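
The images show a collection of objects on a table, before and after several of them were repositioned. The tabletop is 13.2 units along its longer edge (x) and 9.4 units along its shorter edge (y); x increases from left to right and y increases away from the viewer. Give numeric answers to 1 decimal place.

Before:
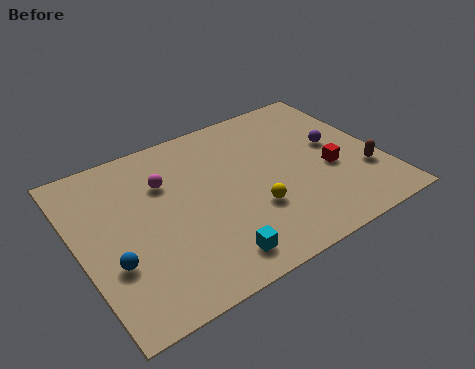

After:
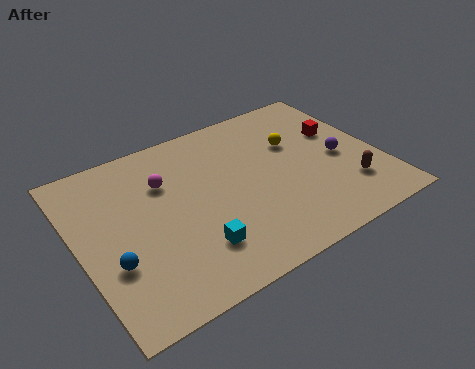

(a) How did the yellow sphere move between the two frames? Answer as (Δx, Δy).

(2.5, 3.0)

From the two frames, the yellow sphere sits at roughly (7.3, 3.1) before and (9.8, 6.1) after.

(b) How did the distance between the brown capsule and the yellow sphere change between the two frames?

-0.9

Before: roughly 5.0 units apart; after: 4.1. That's 0.9 units closer together.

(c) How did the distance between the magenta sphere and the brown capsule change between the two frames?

-0.5

The distance was about 9.0 in the first image and 8.5 in the second, so they moved 0.5 units closer together.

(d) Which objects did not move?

the magenta sphere and the blue sphere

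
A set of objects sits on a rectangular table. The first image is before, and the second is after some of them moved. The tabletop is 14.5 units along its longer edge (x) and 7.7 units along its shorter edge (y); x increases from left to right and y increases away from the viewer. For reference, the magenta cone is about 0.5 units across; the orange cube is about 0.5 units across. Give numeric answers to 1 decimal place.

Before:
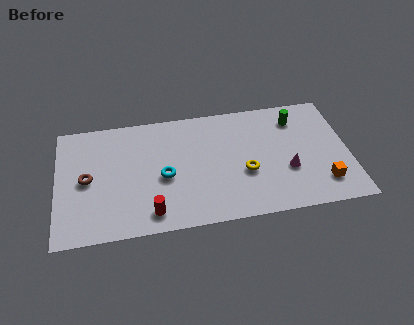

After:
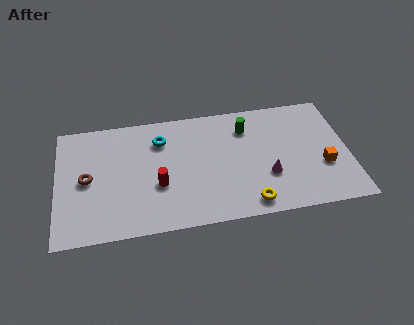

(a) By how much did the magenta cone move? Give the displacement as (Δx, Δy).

(-1.0, -0.2)

From the two frames, the magenta cone sits at roughly (11.4, 2.8) before and (10.4, 2.6) after.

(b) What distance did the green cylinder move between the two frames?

2.5

From (12.0, 6.1) to (9.5, 5.9), the green cylinder covered √(2.5² + 0.2²) ≈ 2.5 units.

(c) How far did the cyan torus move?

2.4

From (5.3, 3.4) to (5.2, 5.8), the cyan torus covered √(0.1² + 2.4²) ≈ 2.4 units.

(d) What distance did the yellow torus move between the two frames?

2.0

The yellow torus was near (9.3, 3.0) before and (9.4, 1.0) after, so it travelled √(0.1² + 2.0²) ≈ 2.0 units.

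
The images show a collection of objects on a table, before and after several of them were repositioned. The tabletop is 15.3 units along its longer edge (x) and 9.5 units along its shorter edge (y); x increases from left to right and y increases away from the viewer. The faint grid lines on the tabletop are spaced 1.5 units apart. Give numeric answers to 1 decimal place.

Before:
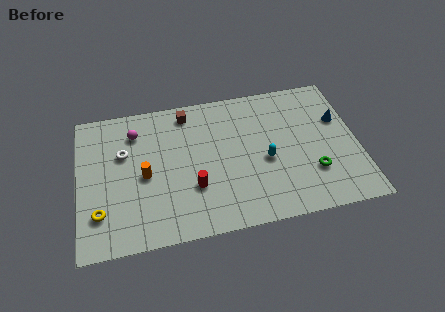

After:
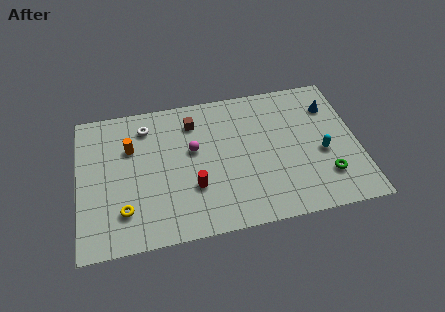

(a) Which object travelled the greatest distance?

the magenta sphere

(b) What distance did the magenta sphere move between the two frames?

3.6

The magenta sphere was near (3.2, 7.4) before and (6.3, 5.6) after, so it travelled √(3.1² + 1.8²) ≈ 3.6 units.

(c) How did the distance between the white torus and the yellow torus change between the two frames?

+1.6

The distance was about 4.0 in the first image and 5.6 in the second, so they moved 1.6 units further apart.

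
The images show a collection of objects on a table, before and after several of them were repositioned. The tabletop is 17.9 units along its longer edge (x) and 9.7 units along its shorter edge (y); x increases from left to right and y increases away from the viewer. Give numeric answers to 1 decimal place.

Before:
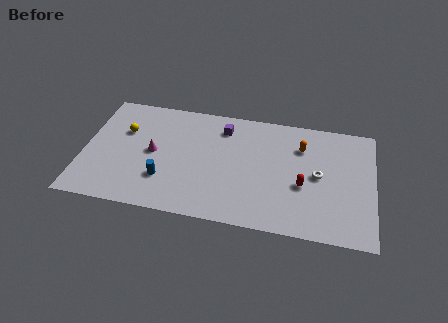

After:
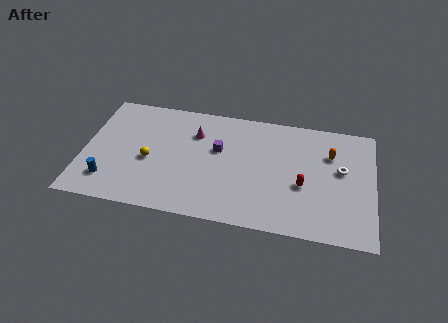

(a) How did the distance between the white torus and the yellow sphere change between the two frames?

-0.3

The distance was about 12.2 in the first image and 11.9 in the second, so they moved 0.3 units closer together.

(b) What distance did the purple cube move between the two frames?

1.9

The purple cube was near (8.5, 7.8) before and (8.3, 5.9) after, so it travelled √(0.2² + 1.9²) ≈ 1.9 units.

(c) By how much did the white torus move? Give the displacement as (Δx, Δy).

(1.4, 0.7)

The white torus started near (14.5, 4.9) and ended near (15.9, 5.6).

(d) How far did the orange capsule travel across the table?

1.8

From (13.4, 7.1) to (15.2, 6.8), the orange capsule covered √(1.8² + 0.3²) ≈ 1.8 units.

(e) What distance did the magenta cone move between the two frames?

3.3

The magenta cone was near (4.3, 4.9) before and (6.8, 7.0) after, so it travelled √(2.5² + 2.1²) ≈ 3.3 units.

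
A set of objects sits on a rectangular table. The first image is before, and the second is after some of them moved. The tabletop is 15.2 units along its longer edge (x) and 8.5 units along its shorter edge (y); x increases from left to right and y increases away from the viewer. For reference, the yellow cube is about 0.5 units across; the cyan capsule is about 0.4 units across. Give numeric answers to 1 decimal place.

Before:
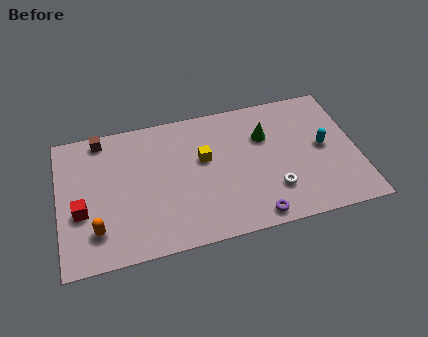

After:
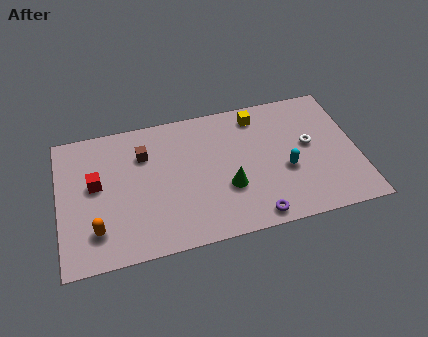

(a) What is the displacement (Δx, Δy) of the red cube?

(0.8, 1.5)

The red cube started near (1.1, 3.3) and ended near (1.9, 4.8).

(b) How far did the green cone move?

3.5

The green cone was near (10.6, 5.8) before and (8.5, 3.0) after, so it travelled √(2.1² + 2.8²) ≈ 3.5 units.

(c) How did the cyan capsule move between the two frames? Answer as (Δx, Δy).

(-2.0, -1.0)

The cyan capsule started near (13.5, 4.4) and ended near (11.5, 3.4).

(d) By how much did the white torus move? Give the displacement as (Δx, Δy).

(2.0, 2.4)

The white torus started near (10.8, 2.3) and ended near (12.8, 4.7).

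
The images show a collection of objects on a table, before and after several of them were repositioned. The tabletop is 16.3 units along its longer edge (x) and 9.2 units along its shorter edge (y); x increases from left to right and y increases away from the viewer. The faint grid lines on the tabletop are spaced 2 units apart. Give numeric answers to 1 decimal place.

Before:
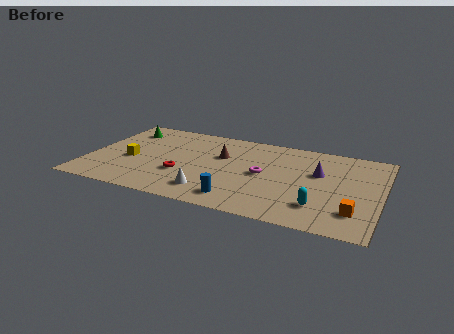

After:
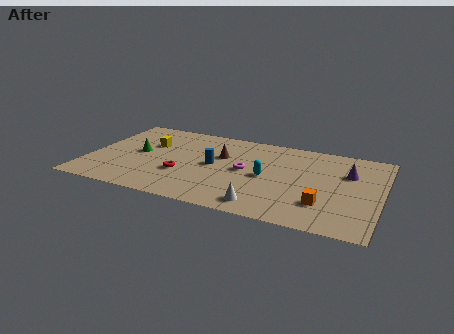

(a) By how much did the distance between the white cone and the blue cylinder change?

+3.0

Before: roughly 1.6 units apart; after: 4.6. That's 3.0 units further apart.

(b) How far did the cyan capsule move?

3.8

The cyan capsule moved from about (13.1, 2.2) to (10.0, 4.4), a distance of √(3.1² + 2.2²) ≈ 3.8.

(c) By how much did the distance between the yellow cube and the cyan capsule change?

-3.8

Before: roughly 10.8 units apart; after: 7.0. That's 3.8 units closer together.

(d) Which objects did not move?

the red torus and the brown cone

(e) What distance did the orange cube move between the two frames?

1.7

The orange cube was near (15.0, 2.2) before and (13.3, 2.5) after, so it travelled √(1.7² + 0.3²) ≈ 1.7 units.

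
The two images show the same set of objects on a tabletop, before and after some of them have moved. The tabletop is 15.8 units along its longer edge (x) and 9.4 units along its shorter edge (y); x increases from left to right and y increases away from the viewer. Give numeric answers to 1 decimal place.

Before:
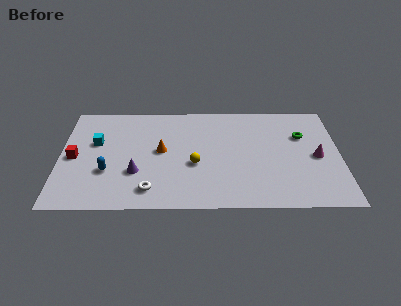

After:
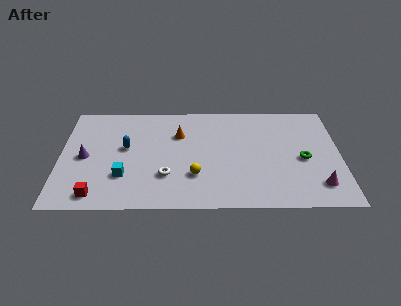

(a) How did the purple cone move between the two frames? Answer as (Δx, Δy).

(-2.9, 1.4)

From the two frames, the purple cone sits at roughly (4.3, 3.1) before and (1.4, 4.5) after.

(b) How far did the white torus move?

1.5

The white torus was near (5.1, 1.6) before and (6.0, 2.8) after, so it travelled √(0.9² + 1.2²) ≈ 1.5 units.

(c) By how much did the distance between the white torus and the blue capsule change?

+0.5

Before: roughly 2.9 units apart; after: 3.4. That's 0.5 units further apart.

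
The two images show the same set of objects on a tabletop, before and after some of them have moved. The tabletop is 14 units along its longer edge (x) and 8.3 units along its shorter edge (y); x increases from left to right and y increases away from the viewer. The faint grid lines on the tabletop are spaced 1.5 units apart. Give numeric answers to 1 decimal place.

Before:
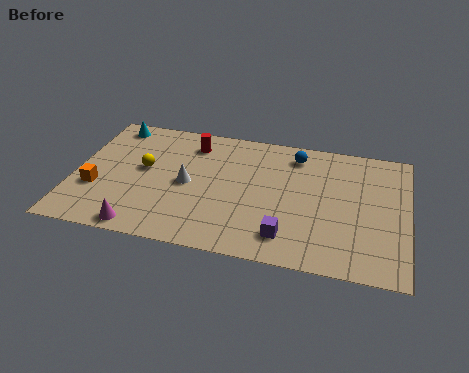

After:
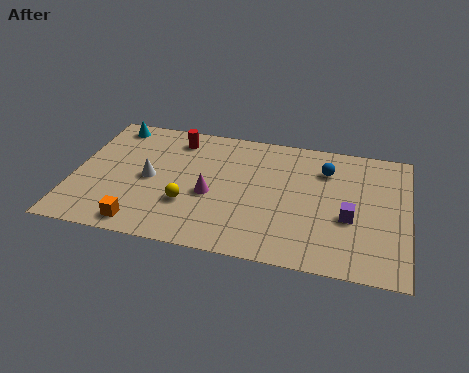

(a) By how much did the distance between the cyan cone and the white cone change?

-1.0

The distance was about 4.8 in the first image and 3.8 in the second, so they moved 1.0 units closer together.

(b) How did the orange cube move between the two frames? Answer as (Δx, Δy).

(2.1, -1.9)

The orange cube started near (1.0, 2.9) and ended near (3.1, 1.0).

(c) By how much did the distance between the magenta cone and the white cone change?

-1.0

The distance was about 3.6 in the first image and 2.6 in the second, so they moved 1.0 units closer together.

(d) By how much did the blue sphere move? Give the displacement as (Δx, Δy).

(1.3, -0.7)

From the two frames, the blue sphere sits at roughly (9.2, 6.9) before and (10.5, 6.2) after.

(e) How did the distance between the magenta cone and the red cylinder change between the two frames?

-2.3

They were about 6.1 units apart before and 3.8 after — 2.3 units closer together.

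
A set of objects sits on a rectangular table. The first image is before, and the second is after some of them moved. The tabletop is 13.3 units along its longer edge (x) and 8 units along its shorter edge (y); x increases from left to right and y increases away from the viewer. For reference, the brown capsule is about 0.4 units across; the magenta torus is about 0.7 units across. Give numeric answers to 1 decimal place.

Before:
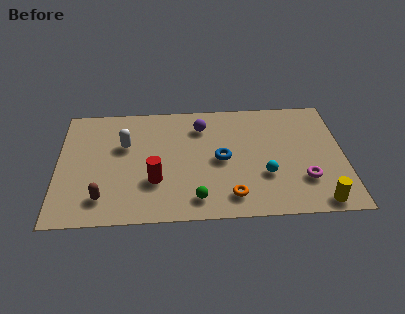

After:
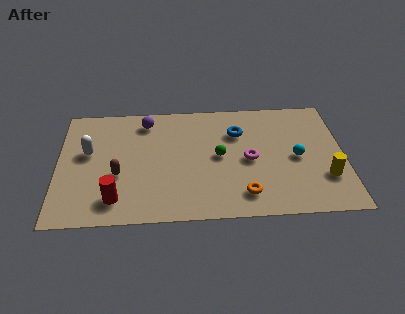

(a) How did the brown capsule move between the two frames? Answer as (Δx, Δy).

(0.7, 1.5)

The brown capsule started near (2.1, 1.6) and ended near (2.8, 3.1).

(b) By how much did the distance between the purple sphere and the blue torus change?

+1.9

They were about 2.5 units apart before and 4.4 after — 1.9 units further apart.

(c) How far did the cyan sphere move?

1.9

The cyan sphere moved from about (9.6, 2.7) to (11.1, 3.8), a distance of √(1.5² + 1.1²) ≈ 1.9.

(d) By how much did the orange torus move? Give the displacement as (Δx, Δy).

(0.6, 0.1)

The orange torus was at about (8.0, 1.4) and moved to about (8.6, 1.5).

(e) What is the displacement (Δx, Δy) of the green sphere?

(1.1, 2.8)

The green sphere was at about (6.4, 1.3) and moved to about (7.5, 4.1).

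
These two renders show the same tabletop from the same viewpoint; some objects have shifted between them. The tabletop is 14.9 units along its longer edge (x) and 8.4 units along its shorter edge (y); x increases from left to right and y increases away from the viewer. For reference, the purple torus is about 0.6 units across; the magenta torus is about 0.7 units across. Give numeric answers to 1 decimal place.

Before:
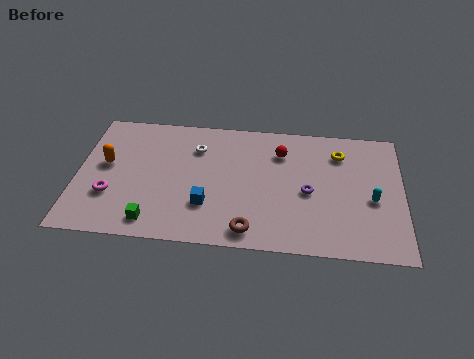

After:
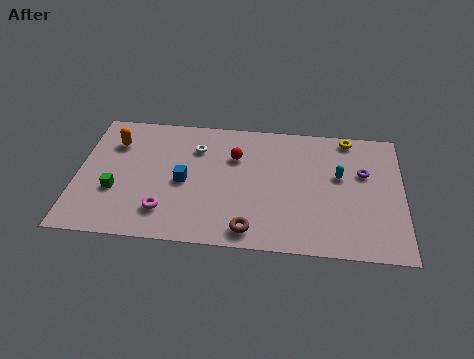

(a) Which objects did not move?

the white torus and the brown torus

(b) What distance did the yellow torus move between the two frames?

1.2

The yellow torus moved from about (12.0, 6.5) to (12.4, 7.6), a distance of √(0.4² + 1.1²) ≈ 1.2.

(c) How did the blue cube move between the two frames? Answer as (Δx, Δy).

(-1.1, 1.4)

From the two frames, the blue cube sits at roughly (6.0, 2.5) before and (4.9, 3.9) after.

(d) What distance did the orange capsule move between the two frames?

1.5

From (1.3, 4.7) to (1.6, 6.2), the orange capsule covered √(0.3² + 1.5²) ≈ 1.5 units.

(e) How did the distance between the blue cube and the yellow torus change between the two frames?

+1.2

The distance was about 7.2 in the first image and 8.4 in the second, so they moved 1.2 units further apart.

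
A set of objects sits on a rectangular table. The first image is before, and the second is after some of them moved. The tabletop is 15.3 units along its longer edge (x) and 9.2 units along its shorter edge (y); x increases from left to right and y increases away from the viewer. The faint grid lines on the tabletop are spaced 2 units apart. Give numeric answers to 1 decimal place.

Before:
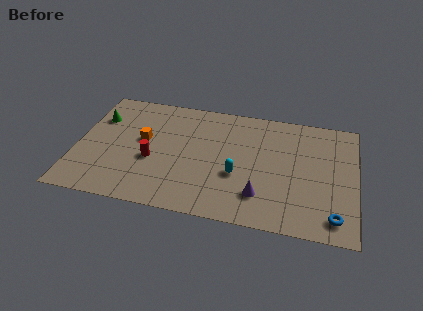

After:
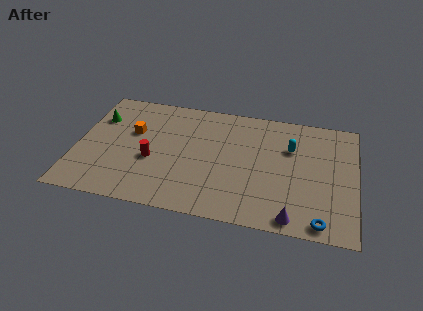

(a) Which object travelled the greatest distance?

the cyan capsule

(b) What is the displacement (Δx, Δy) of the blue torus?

(-0.7, -0.5)

The blue torus was at about (14.2, 1.4) and moved to about (13.5, 0.9).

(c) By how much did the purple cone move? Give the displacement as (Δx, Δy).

(1.8, -1.3)

From the two frames, the purple cone sits at roughly (10.2, 2.2) before and (12.0, 0.9) after.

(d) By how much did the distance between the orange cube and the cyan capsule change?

+3.1

Before: roughly 5.6 units apart; after: 8.7. That's 3.1 units further apart.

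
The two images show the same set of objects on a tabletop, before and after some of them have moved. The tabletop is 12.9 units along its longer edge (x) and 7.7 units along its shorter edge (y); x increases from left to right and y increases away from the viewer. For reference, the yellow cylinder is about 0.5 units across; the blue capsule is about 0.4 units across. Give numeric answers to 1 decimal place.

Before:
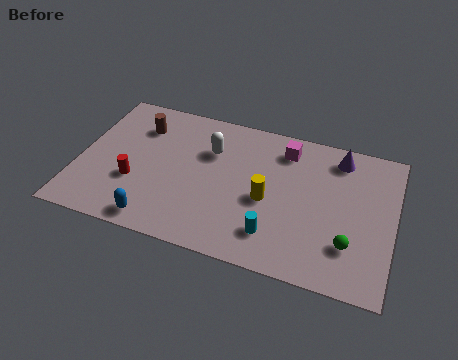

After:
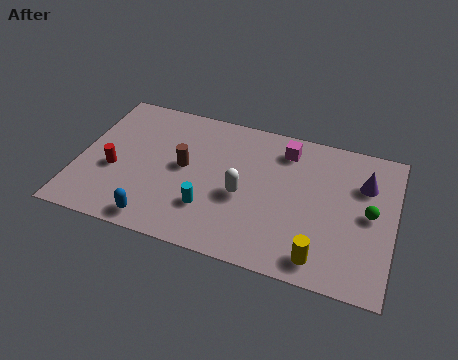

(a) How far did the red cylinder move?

1.0

From (2.4, 2.7) to (1.5, 3.1), the red cylinder covered √(0.9² + 0.4²) ≈ 1.0 units.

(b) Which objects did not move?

the blue capsule and the magenta cube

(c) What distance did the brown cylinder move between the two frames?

2.6

The brown cylinder moved from about (2.3, 5.8) to (4.3, 4.1), a distance of √(2.0² + 1.7²) ≈ 2.6.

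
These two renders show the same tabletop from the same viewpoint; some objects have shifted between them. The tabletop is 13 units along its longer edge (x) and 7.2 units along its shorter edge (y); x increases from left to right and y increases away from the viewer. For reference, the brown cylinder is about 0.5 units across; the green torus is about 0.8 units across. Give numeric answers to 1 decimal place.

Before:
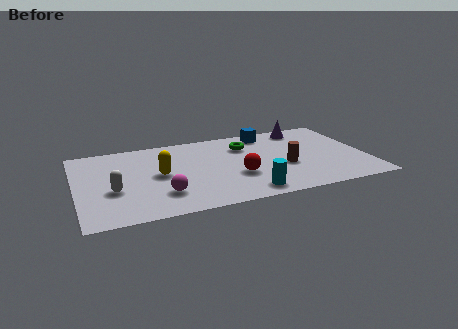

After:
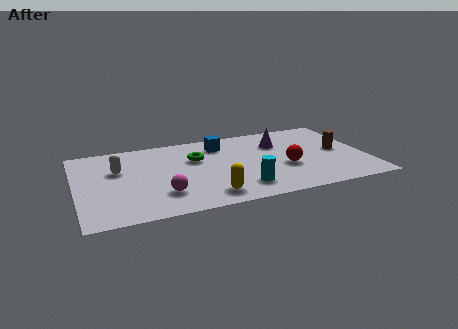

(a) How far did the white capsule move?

1.8

From (1.6, 2.8) to (1.9, 4.6), the white capsule covered √(0.3² + 1.8²) ≈ 1.8 units.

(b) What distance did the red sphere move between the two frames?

2.2

The red sphere moved from about (7.1, 2.6) to (9.3, 2.8), a distance of √(2.2² + 0.2²) ≈ 2.2.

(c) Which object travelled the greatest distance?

the yellow capsule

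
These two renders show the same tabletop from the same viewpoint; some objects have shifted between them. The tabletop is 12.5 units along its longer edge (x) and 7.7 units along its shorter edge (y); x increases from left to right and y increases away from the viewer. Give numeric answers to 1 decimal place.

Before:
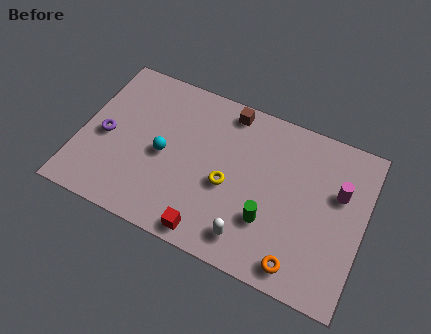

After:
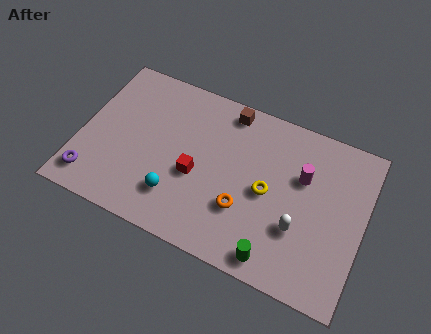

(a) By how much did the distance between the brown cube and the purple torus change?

+1.6

They were about 6.1 units apart before and 7.7 after — 1.6 units further apart.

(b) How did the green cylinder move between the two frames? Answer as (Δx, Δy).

(0.5, -1.5)

From the two frames, the green cylinder sits at roughly (8.5, 2.4) before and (9.0, 0.9) after.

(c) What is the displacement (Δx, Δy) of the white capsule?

(2.0, 1.3)

From the two frames, the white capsule sits at roughly (7.8, 1.3) before and (9.8, 2.6) after.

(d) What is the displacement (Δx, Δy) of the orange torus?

(-2.6, 1.5)

The orange torus started near (10.0, 1.0) and ended near (7.4, 2.5).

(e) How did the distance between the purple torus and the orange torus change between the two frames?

-2.5

The distance was about 9.2 in the first image and 6.7 in the second, so they moved 2.5 units closer together.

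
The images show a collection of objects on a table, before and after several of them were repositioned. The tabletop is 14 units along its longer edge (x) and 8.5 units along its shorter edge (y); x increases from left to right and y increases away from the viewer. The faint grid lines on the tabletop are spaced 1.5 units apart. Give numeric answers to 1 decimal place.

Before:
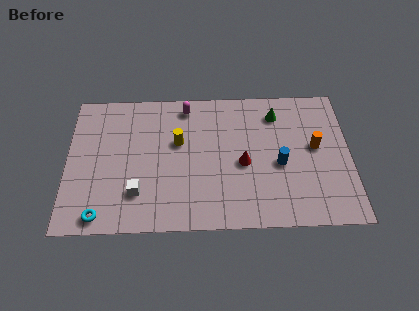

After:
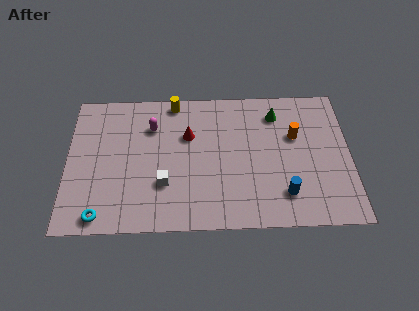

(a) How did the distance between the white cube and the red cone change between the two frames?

-2.3

The distance was about 5.4 in the first image and 3.1 in the second, so they moved 2.3 units closer together.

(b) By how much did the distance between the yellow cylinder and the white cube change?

+1.4

The distance was about 3.6 in the first image and 5.0 in the second, so they moved 1.4 units further apart.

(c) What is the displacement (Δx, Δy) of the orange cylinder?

(-1.0, 0.7)

The orange cylinder started near (12.3, 4.7) and ended near (11.3, 5.4).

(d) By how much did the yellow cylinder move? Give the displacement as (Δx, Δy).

(-0.2, 2.5)

The yellow cylinder was at about (5.5, 5.2) and moved to about (5.3, 7.7).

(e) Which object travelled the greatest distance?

the red cone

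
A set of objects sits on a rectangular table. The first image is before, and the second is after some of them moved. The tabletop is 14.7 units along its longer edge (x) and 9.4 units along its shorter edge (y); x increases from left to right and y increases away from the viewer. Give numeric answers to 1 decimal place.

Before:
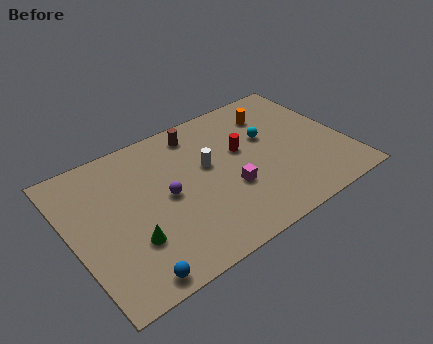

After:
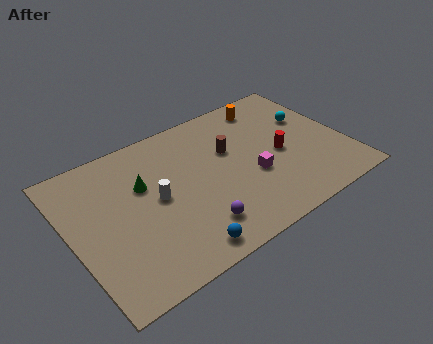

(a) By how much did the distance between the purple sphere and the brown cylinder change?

+0.7

Before: roughly 4.0 units apart; after: 4.7. That's 0.7 units further apart.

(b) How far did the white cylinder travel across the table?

3.0

From (7.4, 5.5) to (4.5, 4.8), the white cylinder covered √(2.9² + 0.7²) ≈ 3.0 units.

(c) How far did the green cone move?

3.3

The green cone was near (2.8, 2.9) before and (4.0, 6.0) after, so it travelled √(1.2² + 3.1²) ≈ 3.3 units.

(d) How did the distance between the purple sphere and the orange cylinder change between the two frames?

+1.0

The distance was about 6.9 in the first image and 7.9 in the second, so they moved 1.0 units further apart.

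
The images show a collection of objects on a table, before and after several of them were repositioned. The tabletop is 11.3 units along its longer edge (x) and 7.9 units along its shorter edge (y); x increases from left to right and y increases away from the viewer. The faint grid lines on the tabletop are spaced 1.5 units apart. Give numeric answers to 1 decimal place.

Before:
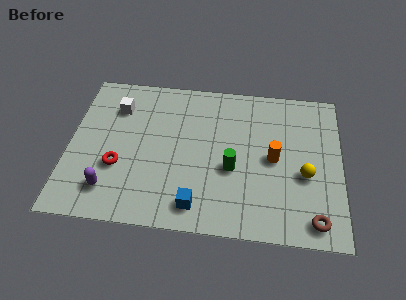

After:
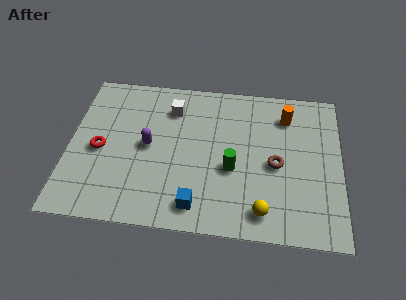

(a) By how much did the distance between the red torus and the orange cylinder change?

+1.6

The distance was about 6.5 in the first image and 8.1 in the second, so they moved 1.6 units further apart.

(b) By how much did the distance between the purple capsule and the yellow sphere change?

-2.6

The distance was about 8.2 in the first image and 5.6 in the second, so they moved 2.6 units closer together.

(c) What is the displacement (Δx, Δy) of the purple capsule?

(1.5, 2.4)

The purple capsule started near (1.8, 1.6) and ended near (3.3, 4.0).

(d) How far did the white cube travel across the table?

2.3

The white cube was near (1.9, 5.9) before and (4.2, 6.1) after, so it travelled √(2.3² + 0.2²) ≈ 2.3 units.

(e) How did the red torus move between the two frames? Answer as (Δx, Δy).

(-0.8, 0.8)

The red torus was at about (2.1, 2.8) and moved to about (1.3, 3.6).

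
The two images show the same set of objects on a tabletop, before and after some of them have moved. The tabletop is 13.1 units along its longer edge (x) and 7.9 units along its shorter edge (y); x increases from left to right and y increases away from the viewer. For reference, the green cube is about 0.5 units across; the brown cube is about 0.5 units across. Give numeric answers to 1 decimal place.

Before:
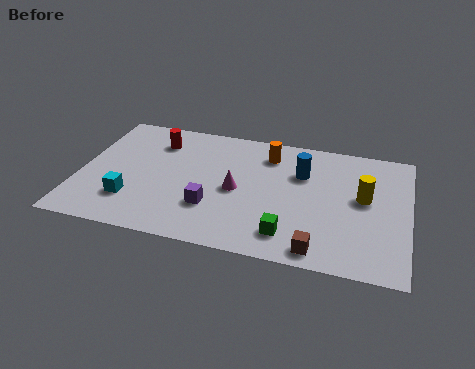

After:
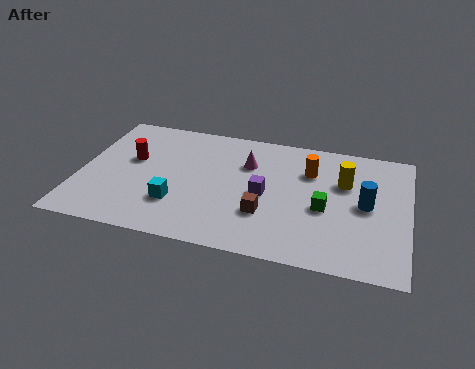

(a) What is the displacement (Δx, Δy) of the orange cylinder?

(1.7, -0.7)

The orange cylinder was at about (7.4, 6.3) and moved to about (9.1, 5.6).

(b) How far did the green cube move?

2.3

The green cube moved from about (8.5, 1.5) to (9.8, 3.4), a distance of √(1.3² + 1.9²) ≈ 2.3.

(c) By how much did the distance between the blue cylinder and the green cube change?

-2.2

The distance was about 3.9 in the first image and 1.7 in the second, so they moved 2.2 units closer together.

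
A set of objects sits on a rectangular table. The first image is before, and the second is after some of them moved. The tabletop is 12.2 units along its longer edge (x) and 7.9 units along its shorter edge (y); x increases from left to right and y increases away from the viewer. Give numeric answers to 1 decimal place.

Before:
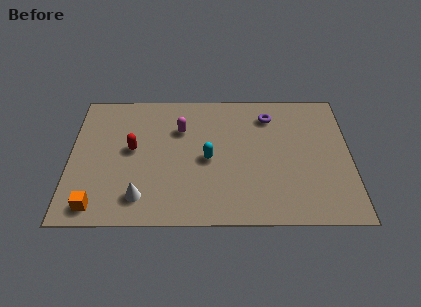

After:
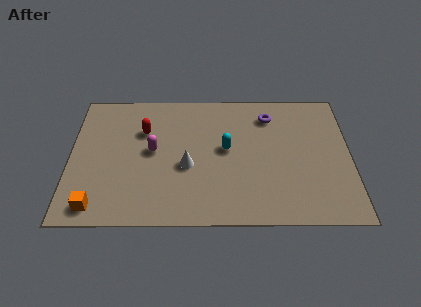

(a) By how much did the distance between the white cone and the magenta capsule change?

-2.6

They were about 4.3 units apart before and 1.7 after — 2.6 units closer together.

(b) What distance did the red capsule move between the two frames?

1.2

From (2.7, 4.3) to (3.2, 5.4), the red capsule covered √(0.5² + 1.1²) ≈ 1.2 units.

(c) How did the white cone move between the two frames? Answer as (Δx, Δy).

(2.0, 1.8)

The white cone started near (3.1, 1.5) and ended near (5.1, 3.3).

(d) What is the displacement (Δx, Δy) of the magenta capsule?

(-1.2, -1.3)

From the two frames, the magenta capsule sits at roughly (4.8, 5.5) before and (3.6, 4.2) after.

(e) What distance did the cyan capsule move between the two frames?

1.0

From (6.0, 3.7) to (6.8, 4.3), the cyan capsule covered √(0.8² + 0.6²) ≈ 1.0 units.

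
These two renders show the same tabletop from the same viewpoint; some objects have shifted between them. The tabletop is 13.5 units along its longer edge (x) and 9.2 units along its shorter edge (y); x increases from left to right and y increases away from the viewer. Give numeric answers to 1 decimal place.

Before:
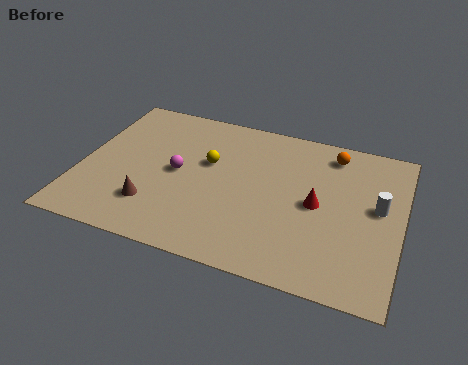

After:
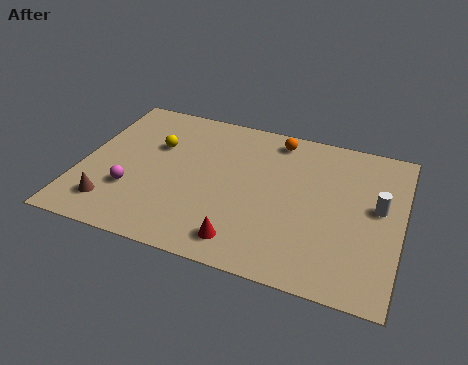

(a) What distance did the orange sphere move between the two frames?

2.4

The orange sphere moved from about (10.4, 7.8) to (8.0, 8.0), a distance of √(2.4² + 0.2²) ≈ 2.4.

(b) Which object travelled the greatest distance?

the red cone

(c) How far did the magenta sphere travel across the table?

2.5

From (4.1, 4.6) to (2.3, 2.9), the magenta sphere covered √(1.8² + 1.7²) ≈ 2.5 units.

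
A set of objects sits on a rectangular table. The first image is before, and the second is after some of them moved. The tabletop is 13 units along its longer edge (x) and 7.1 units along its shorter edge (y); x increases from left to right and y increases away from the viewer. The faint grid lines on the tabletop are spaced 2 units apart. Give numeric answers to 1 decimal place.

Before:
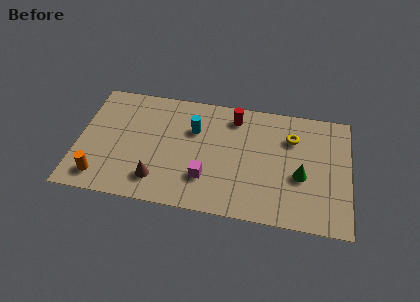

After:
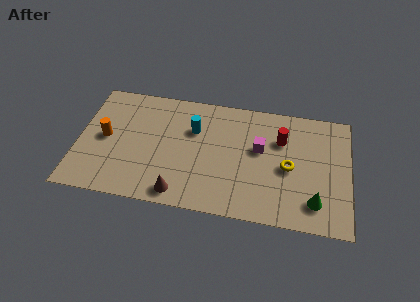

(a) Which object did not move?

the cyan cylinder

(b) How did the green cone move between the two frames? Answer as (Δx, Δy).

(0.7, -1.4)

The green cone started near (10.7, 2.9) and ended near (11.4, 1.5).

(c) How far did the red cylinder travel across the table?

2.5

The red cylinder was near (7.4, 5.9) before and (9.7, 4.9) after, so it travelled √(2.3² + 1.0²) ≈ 2.5 units.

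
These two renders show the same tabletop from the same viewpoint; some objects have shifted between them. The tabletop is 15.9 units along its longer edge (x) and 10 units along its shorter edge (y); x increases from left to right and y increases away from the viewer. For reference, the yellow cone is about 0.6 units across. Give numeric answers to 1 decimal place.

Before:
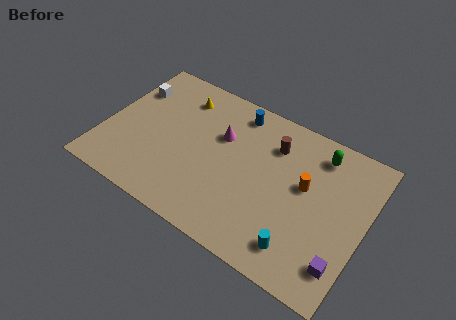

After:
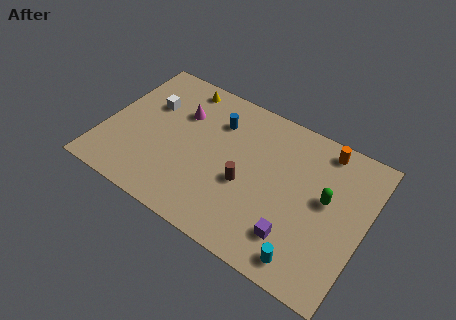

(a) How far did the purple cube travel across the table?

2.9

The purple cube moved from about (15.0, 2.1) to (12.1, 2.3), a distance of √(2.9² + 0.2²) ≈ 2.9.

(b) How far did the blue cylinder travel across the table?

1.6

The blue cylinder moved from about (7.5, 8.6) to (6.5, 7.4), a distance of √(1.0² + 1.2²) ≈ 1.6.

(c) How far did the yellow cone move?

0.8

The yellow cone moved from about (4.1, 8.0) to (4.0, 8.8), a distance of √(0.1² + 0.8²) ≈ 0.8.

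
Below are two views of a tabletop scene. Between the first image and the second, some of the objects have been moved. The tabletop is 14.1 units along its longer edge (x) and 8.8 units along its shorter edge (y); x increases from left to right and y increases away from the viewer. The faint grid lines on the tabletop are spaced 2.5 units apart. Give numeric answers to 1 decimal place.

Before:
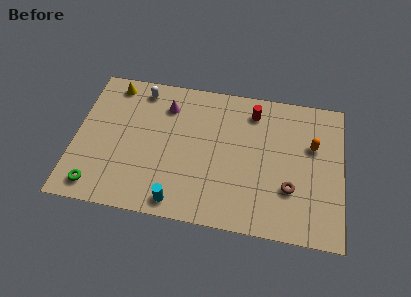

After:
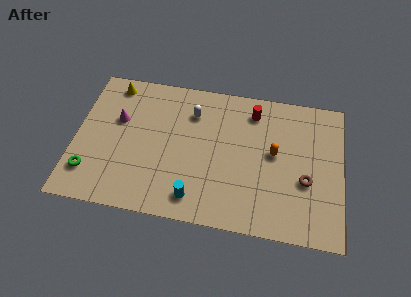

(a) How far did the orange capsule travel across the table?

2.2

The orange capsule moved from about (12.5, 5.6) to (10.5, 4.8), a distance of √(2.0² + 0.8²) ≈ 2.2.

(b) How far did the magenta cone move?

2.8

The magenta cone was near (4.7, 6.8) before and (2.2, 5.5) after, so it travelled √(2.5² + 1.3²) ≈ 2.8 units.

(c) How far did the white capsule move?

3.0

The white capsule was near (3.3, 7.6) before and (6.1, 6.6) after, so it travelled √(2.8² + 1.0²) ≈ 3.0 units.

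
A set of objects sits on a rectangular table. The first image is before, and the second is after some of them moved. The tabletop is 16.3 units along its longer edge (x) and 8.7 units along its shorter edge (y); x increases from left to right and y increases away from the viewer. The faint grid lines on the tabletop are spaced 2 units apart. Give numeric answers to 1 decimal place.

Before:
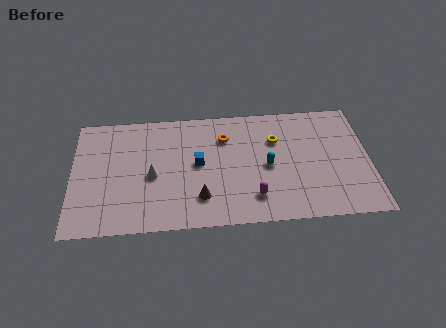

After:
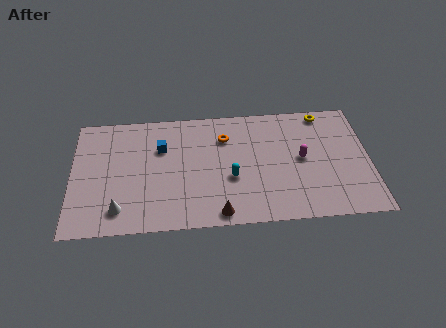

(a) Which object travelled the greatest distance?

the magenta capsule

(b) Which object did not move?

the orange torus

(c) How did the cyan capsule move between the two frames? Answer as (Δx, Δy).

(-2.0, -0.7)

The cyan capsule started near (10.7, 4.1) and ended near (8.7, 3.4).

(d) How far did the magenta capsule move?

3.7

From (9.9, 1.9) to (12.6, 4.5), the magenta capsule covered √(2.7² + 2.6²) ≈ 3.7 units.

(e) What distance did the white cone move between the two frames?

2.9

The white cone was near (4.4, 3.9) before and (2.6, 1.6) after, so it travelled √(1.8² + 2.3²) ≈ 2.9 units.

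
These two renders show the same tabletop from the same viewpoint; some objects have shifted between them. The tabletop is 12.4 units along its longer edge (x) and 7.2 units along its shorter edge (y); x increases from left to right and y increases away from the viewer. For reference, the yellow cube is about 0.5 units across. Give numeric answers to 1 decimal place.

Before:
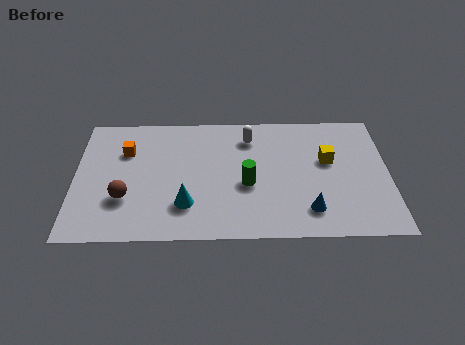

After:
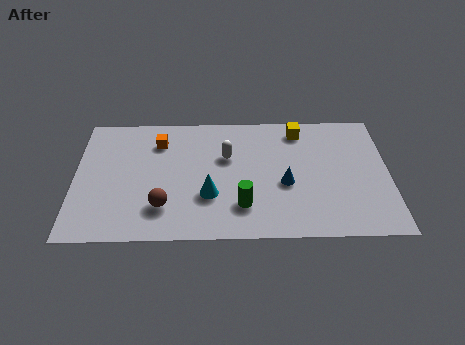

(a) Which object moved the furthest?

the yellow cube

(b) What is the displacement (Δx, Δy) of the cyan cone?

(0.9, 0.5)

From the two frames, the cyan cone sits at roughly (4.4, 1.9) before and (5.3, 2.4) after.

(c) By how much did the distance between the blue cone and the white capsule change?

-2.0

Before: roughly 4.8 units apart; after: 2.8. That's 2.0 units closer together.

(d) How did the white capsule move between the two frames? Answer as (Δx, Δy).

(-0.9, -1.1)

From the two frames, the white capsule sits at roughly (6.9, 5.7) before and (6.0, 4.6) after.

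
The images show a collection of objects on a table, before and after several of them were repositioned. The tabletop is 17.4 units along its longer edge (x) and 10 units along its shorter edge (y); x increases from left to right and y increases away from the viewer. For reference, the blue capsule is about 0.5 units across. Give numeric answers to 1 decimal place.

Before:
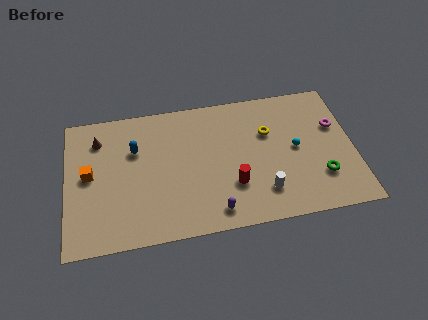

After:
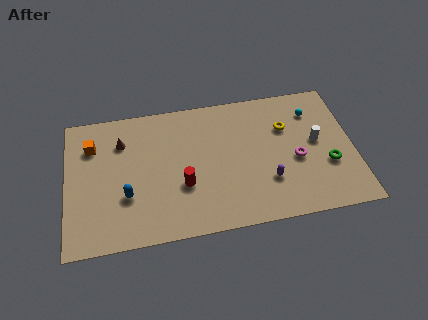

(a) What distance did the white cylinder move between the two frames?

4.6

The white cylinder was near (11.8, 2.3) before and (15.2, 5.4) after, so it travelled √(3.4² + 3.1²) ≈ 4.6 units.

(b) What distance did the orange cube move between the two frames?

2.1

From (1.4, 5.3) to (1.6, 7.4), the orange cube covered √(0.2² + 2.1²) ≈ 2.1 units.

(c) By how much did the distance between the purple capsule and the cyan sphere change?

-0.7

The distance was about 6.3 in the first image and 5.6 in the second, so they moved 0.7 units closer together.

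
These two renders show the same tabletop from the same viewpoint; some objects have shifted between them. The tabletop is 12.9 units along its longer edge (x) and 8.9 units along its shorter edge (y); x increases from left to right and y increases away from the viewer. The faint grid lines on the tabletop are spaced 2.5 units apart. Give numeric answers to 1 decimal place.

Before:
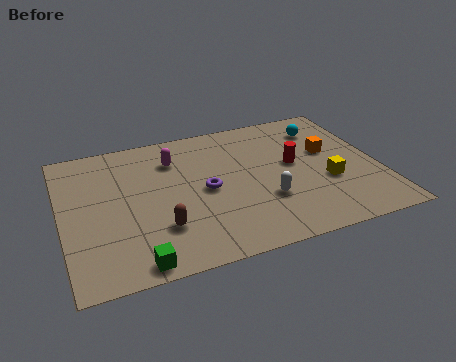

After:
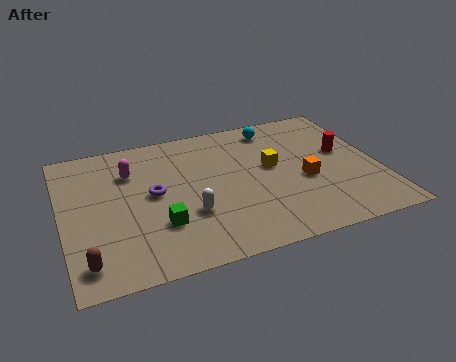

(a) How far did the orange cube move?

2.0

The orange cube was near (11.0, 5.3) before and (9.8, 3.7) after, so it travelled √(1.2² + 1.6²) ≈ 2.0 units.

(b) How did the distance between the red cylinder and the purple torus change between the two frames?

+4.2

Before: roughly 3.7 units apart; after: 7.9. That's 4.2 units further apart.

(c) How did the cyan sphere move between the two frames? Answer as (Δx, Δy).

(-2.0, 0.6)

The cyan sphere started near (11.0, 7.0) and ended near (9.0, 7.6).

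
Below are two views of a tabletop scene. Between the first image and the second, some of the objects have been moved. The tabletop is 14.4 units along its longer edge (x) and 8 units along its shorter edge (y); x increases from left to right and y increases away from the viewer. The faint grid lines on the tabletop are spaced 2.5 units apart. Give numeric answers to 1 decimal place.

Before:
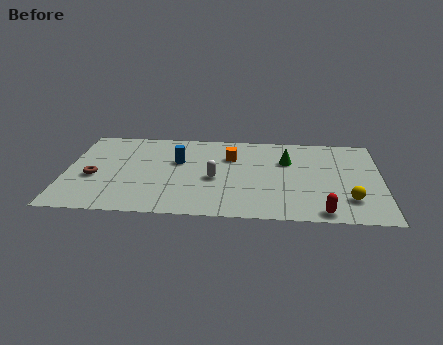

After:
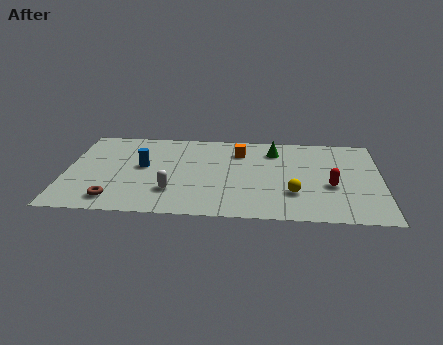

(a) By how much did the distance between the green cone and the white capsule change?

+2.4

Before: roughly 3.8 units apart; after: 6.2. That's 2.4 units further apart.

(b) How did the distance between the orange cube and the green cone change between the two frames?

-1.0

Before: roughly 2.6 units apart; after: 1.6. That's 1.0 units closer together.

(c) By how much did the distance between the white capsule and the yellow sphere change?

-0.8

Before: roughly 6.3 units apart; after: 5.5. That's 0.8 units closer together.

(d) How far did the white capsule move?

2.3

The white capsule was near (6.8, 3.5) before and (4.9, 2.2) after, so it travelled √(1.9² + 1.3²) ≈ 2.3 units.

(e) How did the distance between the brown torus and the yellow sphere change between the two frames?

-3.5

The distance was about 11.7 in the first image and 8.2 in the second, so they moved 3.5 units closer together.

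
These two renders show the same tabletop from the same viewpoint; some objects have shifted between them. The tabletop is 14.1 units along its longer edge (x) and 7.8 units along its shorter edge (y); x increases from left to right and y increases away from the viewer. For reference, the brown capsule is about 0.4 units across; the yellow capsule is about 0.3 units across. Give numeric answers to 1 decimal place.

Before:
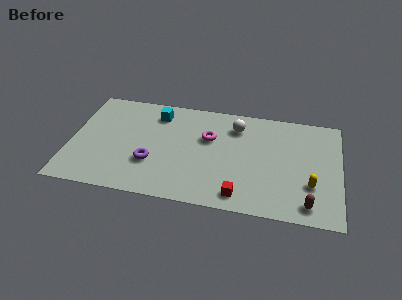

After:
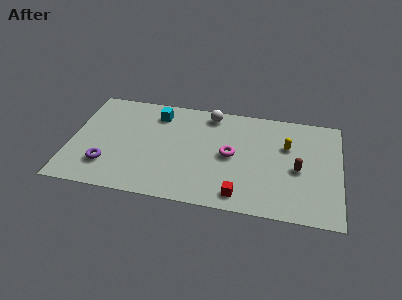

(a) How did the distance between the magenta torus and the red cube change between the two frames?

-1.4

Before: roughly 4.3 units apart; after: 2.9. That's 1.4 units closer together.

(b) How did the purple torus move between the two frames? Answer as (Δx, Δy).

(-2.3, -0.6)

The purple torus started near (4.3, 2.6) and ended near (2.0, 2.0).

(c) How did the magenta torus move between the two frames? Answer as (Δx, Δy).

(1.2, -1.1)

The magenta torus started near (7.2, 5.0) and ended near (8.4, 3.9).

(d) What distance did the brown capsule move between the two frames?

2.5

From (12.5, 1.1) to (11.9, 3.5), the brown capsule covered √(0.6² + 2.4²) ≈ 2.5 units.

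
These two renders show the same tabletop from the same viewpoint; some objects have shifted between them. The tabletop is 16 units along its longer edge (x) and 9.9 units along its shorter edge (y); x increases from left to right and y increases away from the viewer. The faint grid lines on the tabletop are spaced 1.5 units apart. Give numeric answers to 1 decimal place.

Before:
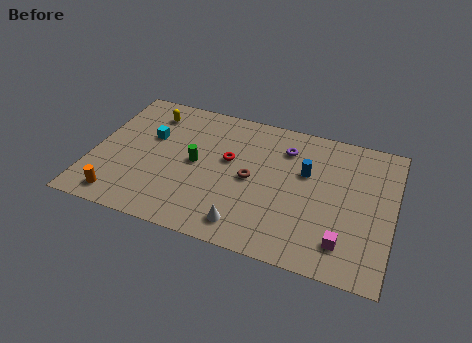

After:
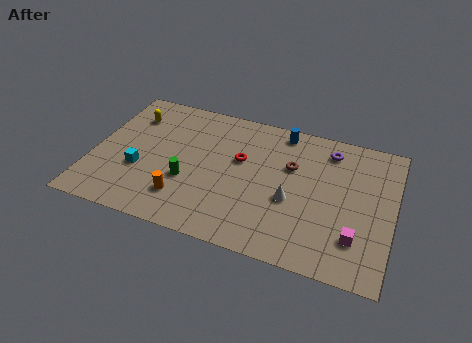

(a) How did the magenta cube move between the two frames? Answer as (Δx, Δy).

(0.6, 0.5)

The magenta cube was at about (13.6, 2.0) and moved to about (14.2, 2.5).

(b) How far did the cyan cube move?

2.6

The cyan cube was near (2.9, 6.2) before and (2.6, 3.6) after, so it travelled √(0.3² + 2.6²) ≈ 2.6 units.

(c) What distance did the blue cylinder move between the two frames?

3.0

From (11.3, 6.2) to (9.8, 8.8), the blue cylinder covered √(1.5² + 2.6²) ≈ 3.0 units.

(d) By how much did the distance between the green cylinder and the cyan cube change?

-0.3

Before: roughly 2.9 units apart; after: 2.6. That's 0.3 units closer together.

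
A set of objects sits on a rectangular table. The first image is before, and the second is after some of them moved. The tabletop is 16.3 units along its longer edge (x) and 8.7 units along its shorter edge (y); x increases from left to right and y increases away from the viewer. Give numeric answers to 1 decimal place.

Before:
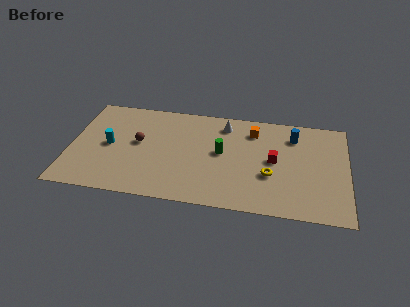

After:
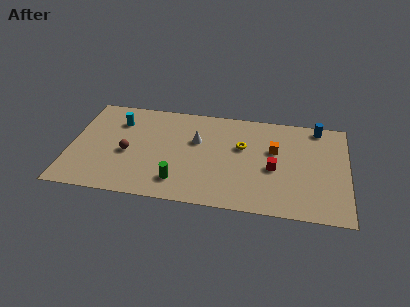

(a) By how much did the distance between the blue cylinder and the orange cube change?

+1.1

Before: roughly 2.4 units apart; after: 3.5. That's 1.1 units further apart.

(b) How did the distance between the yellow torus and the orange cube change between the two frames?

-2.0

They were about 3.9 units apart before and 1.9 after — 2.0 units closer together.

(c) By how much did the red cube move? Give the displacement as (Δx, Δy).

(0.0, -0.7)

The red cube was at about (12.0, 4.5) and moved to about (12.0, 3.8).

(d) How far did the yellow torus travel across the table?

2.8

The yellow torus moved from about (11.8, 3.2) to (10.1, 5.4), a distance of √(1.7² + 2.2²) ≈ 2.8.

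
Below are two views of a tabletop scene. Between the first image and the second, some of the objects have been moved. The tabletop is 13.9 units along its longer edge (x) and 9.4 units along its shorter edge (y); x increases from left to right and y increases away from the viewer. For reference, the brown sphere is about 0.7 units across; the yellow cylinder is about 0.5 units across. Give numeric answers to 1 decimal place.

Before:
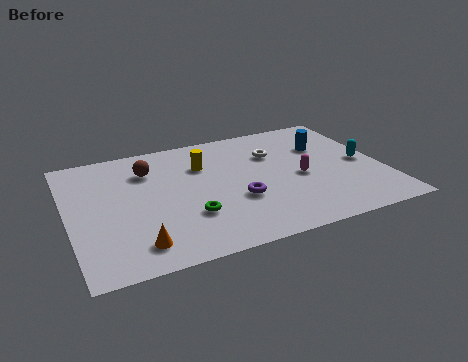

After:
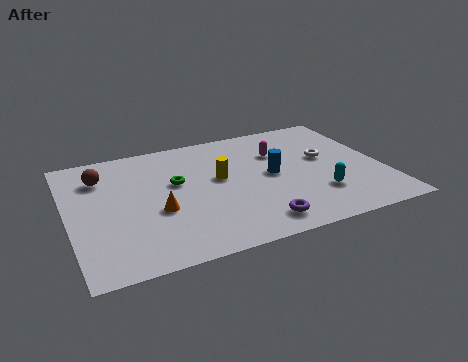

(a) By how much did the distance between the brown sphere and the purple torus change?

+3.4

The distance was about 5.1 in the first image and 8.5 in the second, so they moved 3.4 units further apart.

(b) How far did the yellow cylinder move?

1.4

The yellow cylinder was near (6.1, 6.6) before and (6.7, 5.3) after, so it travelled √(0.6² + 1.3²) ≈ 1.4 units.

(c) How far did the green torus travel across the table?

2.7

The green torus was near (5.1, 2.9) before and (4.8, 5.6) after, so it travelled √(0.3² + 2.7²) ≈ 2.7 units.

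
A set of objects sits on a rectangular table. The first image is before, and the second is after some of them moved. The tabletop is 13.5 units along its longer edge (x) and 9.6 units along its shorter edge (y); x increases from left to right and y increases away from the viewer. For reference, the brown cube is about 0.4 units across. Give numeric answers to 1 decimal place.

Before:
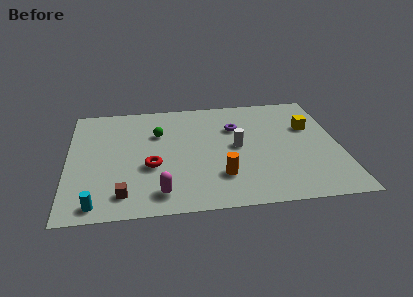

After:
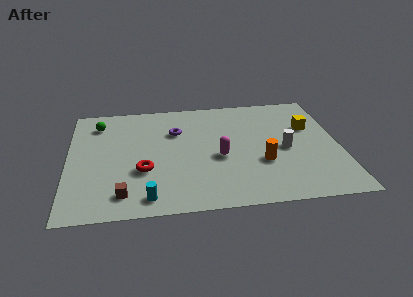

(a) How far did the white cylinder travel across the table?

2.5

From (8.4, 4.9) to (10.8, 4.4), the white cylinder covered √(2.4² + 0.5²) ≈ 2.5 units.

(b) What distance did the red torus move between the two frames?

0.5

The red torus moved from about (4.1, 3.7) to (3.7, 3.4), a distance of √(0.4² + 0.3²) ≈ 0.5.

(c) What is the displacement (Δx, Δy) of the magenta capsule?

(3.0, 2.6)

From the two frames, the magenta capsule sits at roughly (4.5, 1.5) before and (7.5, 4.1) after.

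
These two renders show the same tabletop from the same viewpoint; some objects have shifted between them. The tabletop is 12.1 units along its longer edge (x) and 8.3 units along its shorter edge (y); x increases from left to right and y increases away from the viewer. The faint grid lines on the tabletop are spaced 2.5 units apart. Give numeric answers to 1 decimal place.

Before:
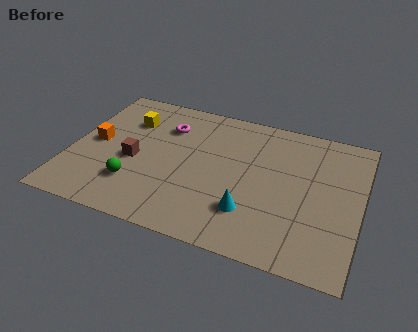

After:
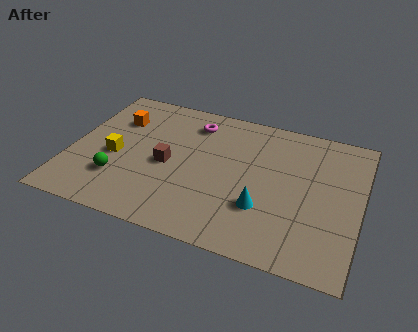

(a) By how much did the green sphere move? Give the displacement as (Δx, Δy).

(-0.7, 0.1)

The green sphere started near (2.9, 2.2) and ended near (2.2, 2.3).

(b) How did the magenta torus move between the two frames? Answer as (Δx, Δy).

(1.1, 0.6)

From the two frames, the magenta torus sits at roughly (3.8, 6.1) before and (4.9, 6.7) after.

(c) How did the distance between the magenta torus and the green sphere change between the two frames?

+1.2

They were about 4.0 units apart before and 5.2 after — 1.2 units further apart.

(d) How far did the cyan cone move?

0.6

The cyan cone was near (7.7, 2.2) before and (8.2, 2.6) after, so it travelled √(0.5² + 0.4²) ≈ 0.6 units.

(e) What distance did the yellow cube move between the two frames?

2.4

From (2.2, 6.0) to (1.9, 3.6), the yellow cube covered √(0.3² + 2.4²) ≈ 2.4 units.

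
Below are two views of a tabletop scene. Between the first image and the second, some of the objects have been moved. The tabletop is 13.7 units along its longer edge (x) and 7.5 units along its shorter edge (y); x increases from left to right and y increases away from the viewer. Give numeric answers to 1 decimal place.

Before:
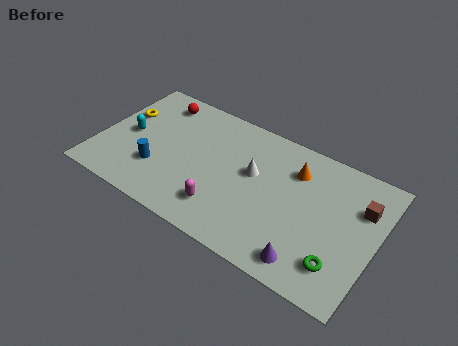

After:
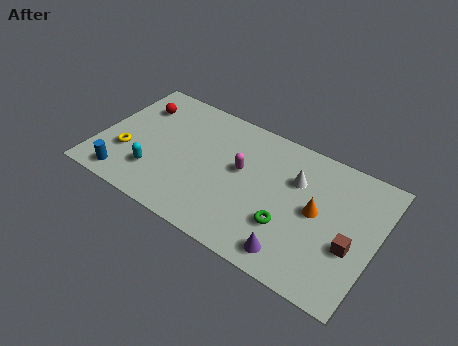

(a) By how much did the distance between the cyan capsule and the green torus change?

-4.4

They were about 11.0 units apart before and 6.6 after — 4.4 units closer together.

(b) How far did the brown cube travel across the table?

2.3

The brown cube moved from about (12.8, 5.2) to (12.6, 2.9), a distance of √(0.2² + 2.3²) ≈ 2.3.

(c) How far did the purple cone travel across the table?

0.7

The purple cone was near (10.8, 1.1) before and (10.1, 1.1) after, so it travelled √(0.7² + 0.0²) ≈ 0.7 units.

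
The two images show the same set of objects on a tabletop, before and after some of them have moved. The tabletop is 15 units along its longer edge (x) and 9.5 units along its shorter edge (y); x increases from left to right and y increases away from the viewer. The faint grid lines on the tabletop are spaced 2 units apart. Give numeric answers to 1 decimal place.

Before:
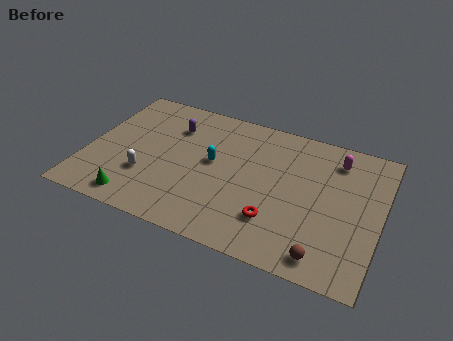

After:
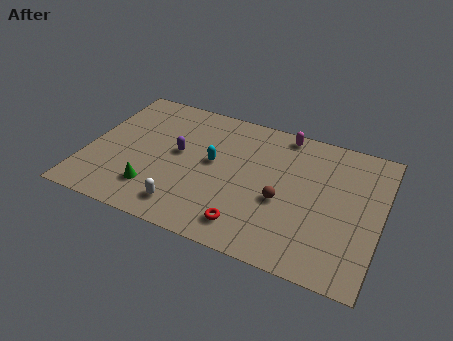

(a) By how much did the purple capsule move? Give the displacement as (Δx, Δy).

(0.5, -1.8)

The purple capsule was at about (4.1, 7.0) and moved to about (4.6, 5.2).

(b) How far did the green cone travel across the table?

1.3

From (2.9, 1.2) to (3.7, 2.2), the green cone covered √(0.8² + 1.0²) ≈ 1.3 units.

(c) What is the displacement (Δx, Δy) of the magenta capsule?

(-2.8, 0.9)

The magenta capsule was at about (12.5, 7.7) and moved to about (9.7, 8.6).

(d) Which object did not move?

the cyan capsule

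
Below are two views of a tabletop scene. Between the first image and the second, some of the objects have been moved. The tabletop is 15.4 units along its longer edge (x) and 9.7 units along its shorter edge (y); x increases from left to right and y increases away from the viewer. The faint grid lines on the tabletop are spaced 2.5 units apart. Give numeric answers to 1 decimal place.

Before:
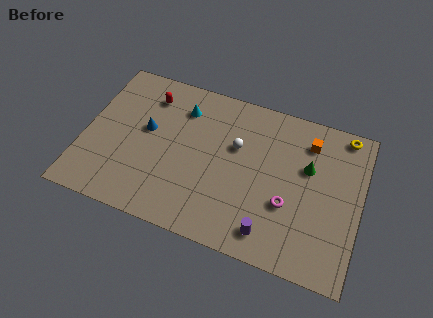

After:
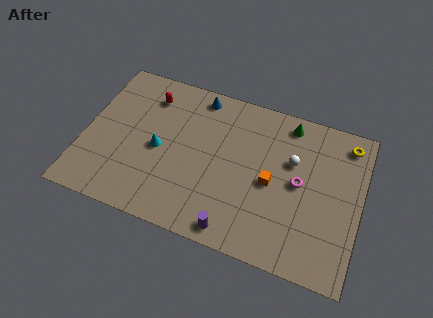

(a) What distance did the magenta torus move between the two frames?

1.6

The magenta torus was near (11.5, 3.5) before and (12.0, 5.0) after, so it travelled √(0.5² + 1.5²) ≈ 1.6 units.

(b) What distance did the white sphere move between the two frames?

3.1

The white sphere moved from about (8.4, 6.1) to (11.5, 6.2), a distance of √(3.1² + 0.1²) ≈ 3.1.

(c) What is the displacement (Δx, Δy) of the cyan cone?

(-1.0, -3.0)

The cyan cone started near (5.2, 7.5) and ended near (4.2, 4.5).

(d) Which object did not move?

the red capsule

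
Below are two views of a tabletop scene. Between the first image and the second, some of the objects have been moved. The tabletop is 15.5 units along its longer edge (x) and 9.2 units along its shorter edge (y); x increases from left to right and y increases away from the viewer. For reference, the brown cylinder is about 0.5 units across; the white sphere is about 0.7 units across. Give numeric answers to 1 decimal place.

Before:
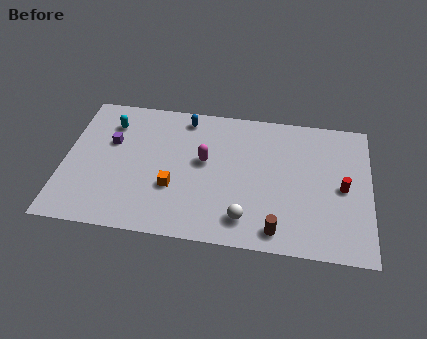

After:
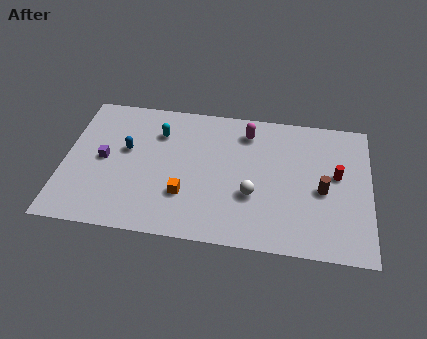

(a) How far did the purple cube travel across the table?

1.2

The purple cube was near (2.3, 5.8) before and (2.0, 4.6) after, so it travelled √(0.3² + 1.2²) ≈ 1.2 units.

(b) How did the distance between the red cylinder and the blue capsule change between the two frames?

+1.8

The distance was about 8.9 in the first image and 10.7 in the second, so they moved 1.8 units further apart.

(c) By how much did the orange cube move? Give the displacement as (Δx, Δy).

(0.6, -0.4)

From the two frames, the orange cube sits at roughly (5.6, 3.2) before and (6.2, 2.8) after.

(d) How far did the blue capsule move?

3.9

The blue capsule moved from about (6.0, 8.0) to (3.1, 5.4), a distance of √(2.9² + 2.6²) ≈ 3.9.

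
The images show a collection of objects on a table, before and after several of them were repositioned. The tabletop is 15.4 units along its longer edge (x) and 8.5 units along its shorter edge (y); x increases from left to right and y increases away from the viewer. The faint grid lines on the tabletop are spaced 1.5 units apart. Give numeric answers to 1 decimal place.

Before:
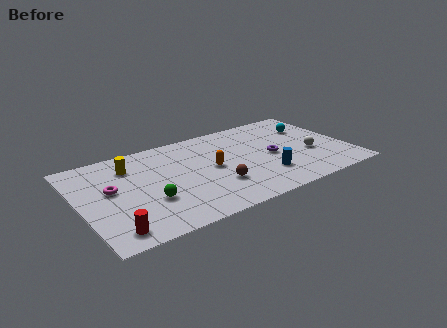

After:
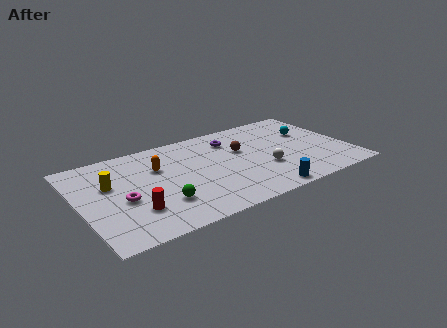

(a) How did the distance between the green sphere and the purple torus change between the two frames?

-1.1

Before: roughly 7.4 units apart; after: 6.3. That's 1.1 units closer together.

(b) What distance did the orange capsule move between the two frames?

3.2

The orange capsule was near (7.5, 4.3) before and (4.6, 5.7) after, so it travelled √(2.9² + 1.4²) ≈ 3.2 units.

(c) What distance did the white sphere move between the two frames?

2.8

The white sphere was near (13.2, 3.3) before and (10.4, 3.0) after, so it travelled √(2.8² + 0.3²) ≈ 2.8 units.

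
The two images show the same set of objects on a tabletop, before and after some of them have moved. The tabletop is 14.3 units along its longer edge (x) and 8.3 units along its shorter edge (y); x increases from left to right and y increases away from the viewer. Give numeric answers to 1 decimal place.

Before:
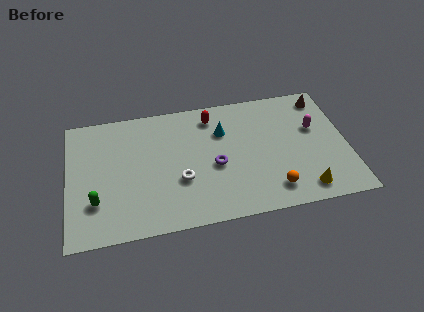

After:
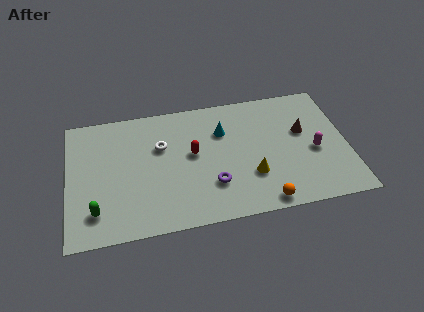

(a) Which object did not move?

the cyan cone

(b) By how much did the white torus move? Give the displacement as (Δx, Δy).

(-0.9, 2.4)

From the two frames, the white torus sits at roughly (5.7, 3.0) before and (4.8, 5.4) after.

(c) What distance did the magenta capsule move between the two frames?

1.5

From (12.7, 5.1) to (12.6, 3.6), the magenta capsule covered √(0.1² + 1.5²) ≈ 1.5 units.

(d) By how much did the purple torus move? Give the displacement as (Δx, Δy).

(-0.2, -1.2)

From the two frames, the purple torus sits at roughly (7.5, 3.6) before and (7.3, 2.4) after.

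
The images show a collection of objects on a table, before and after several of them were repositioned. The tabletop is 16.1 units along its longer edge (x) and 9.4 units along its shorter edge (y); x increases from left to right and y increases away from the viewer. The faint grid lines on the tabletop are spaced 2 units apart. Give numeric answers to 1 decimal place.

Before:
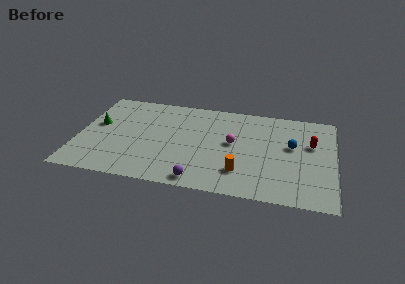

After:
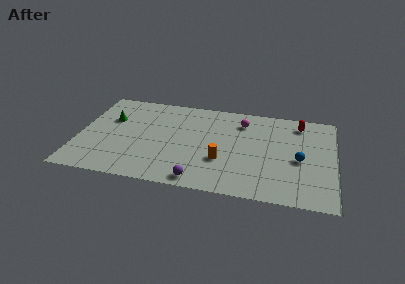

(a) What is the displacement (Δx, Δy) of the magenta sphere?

(0.5, 2.3)

The magenta sphere was at about (9.7, 5.1) and moved to about (10.2, 7.4).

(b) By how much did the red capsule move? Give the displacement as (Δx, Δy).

(-0.8, 2.0)

From the two frames, the red capsule sits at roughly (14.6, 5.9) before and (13.8, 7.9) after.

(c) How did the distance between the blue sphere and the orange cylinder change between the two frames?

+0.4

They were about 4.5 units apart before and 4.9 after — 0.4 units further apart.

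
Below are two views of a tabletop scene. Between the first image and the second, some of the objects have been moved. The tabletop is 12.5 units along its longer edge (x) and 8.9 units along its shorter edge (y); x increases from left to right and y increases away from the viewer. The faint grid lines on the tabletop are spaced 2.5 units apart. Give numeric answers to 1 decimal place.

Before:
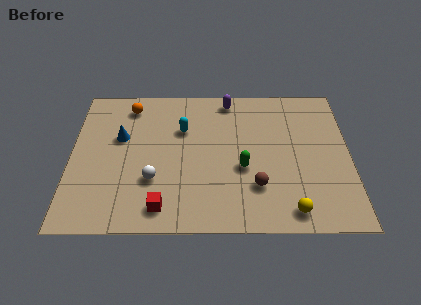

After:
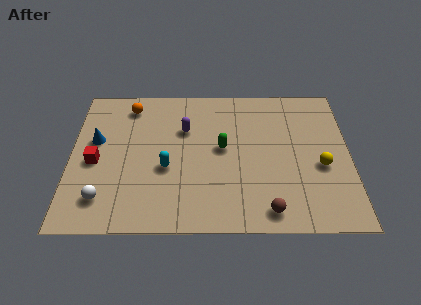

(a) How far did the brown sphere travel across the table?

1.5

From (8.3, 2.5) to (8.8, 1.1), the brown sphere covered √(0.5² + 1.4²) ≈ 1.5 units.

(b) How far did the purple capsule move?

2.8

The purple capsule was near (7.1, 7.9) before and (5.1, 6.0) after, so it travelled √(2.0² + 1.9²) ≈ 2.8 units.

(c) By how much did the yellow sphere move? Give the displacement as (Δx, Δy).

(1.4, 2.6)

The yellow sphere started near (9.8, 1.1) and ended near (11.2, 3.7).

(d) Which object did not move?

the orange sphere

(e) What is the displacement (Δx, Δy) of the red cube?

(-3.0, 2.7)

From the two frames, the red cube sits at roughly (4.1, 1.3) before and (1.1, 4.0) after.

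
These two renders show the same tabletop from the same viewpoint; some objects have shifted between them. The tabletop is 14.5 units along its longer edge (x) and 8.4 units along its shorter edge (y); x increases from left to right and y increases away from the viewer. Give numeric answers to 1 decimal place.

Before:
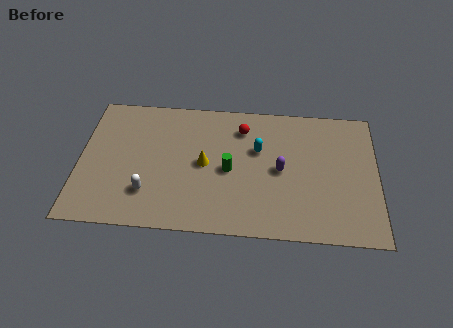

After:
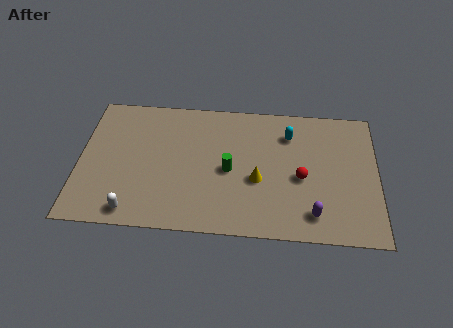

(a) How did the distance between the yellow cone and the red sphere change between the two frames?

-0.9

The distance was about 3.0 in the first image and 2.1 in the second, so they moved 0.9 units closer together.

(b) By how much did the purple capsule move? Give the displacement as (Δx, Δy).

(1.6, -2.6)

The purple capsule was at about (9.8, 4.1) and moved to about (11.4, 1.5).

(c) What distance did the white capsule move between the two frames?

1.4

From (3.4, 2.2) to (2.7, 1.0), the white capsule covered √(0.7² + 1.2²) ≈ 1.4 units.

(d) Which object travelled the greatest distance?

the red sphere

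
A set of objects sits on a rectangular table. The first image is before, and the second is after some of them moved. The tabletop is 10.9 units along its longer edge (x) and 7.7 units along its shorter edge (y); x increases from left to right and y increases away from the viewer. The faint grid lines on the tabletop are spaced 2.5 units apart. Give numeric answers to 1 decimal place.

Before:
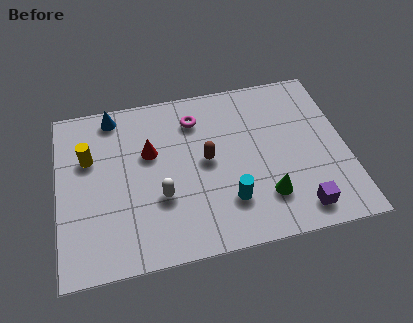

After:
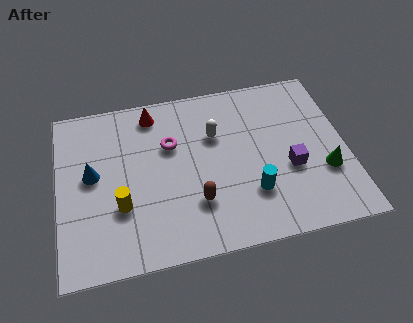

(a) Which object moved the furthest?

the white capsule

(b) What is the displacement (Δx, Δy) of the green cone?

(2.3, 0.7)

The green cone was at about (7.7, 1.9) and moved to about (10.0, 2.6).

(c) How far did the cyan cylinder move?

0.9

The cyan cylinder was near (6.3, 2.0) before and (7.2, 2.2) after, so it travelled √(0.9² + 0.2²) ≈ 0.9 units.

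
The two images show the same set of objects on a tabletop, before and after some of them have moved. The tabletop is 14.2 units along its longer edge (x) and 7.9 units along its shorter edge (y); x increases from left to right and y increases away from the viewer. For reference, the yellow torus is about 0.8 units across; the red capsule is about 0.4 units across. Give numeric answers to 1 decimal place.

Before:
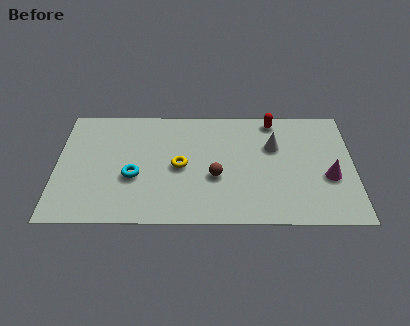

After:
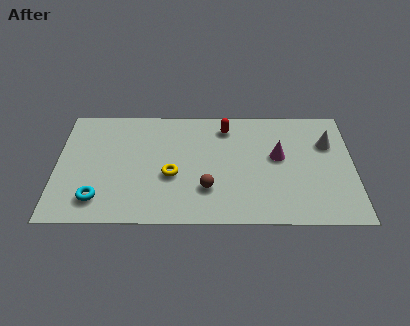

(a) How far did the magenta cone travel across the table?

2.8

The magenta cone moved from about (13.0, 3.1) to (10.6, 4.5), a distance of √(2.4² + 1.4²) ≈ 2.8.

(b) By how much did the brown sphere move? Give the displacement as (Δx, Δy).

(-0.4, -0.8)

From the two frames, the brown sphere sits at roughly (7.6, 3.1) before and (7.2, 2.3) after.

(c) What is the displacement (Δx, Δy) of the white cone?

(2.6, 0.2)

The white cone started near (10.4, 5.2) and ended near (13.0, 5.4).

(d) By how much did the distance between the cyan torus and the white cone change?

+4.6

The distance was about 7.0 in the first image and 11.6 in the second, so they moved 4.6 units further apart.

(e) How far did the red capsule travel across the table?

2.4

The red capsule moved from about (10.4, 7.0) to (8.1, 6.5), a distance of √(2.3² + 0.5²) ≈ 2.4.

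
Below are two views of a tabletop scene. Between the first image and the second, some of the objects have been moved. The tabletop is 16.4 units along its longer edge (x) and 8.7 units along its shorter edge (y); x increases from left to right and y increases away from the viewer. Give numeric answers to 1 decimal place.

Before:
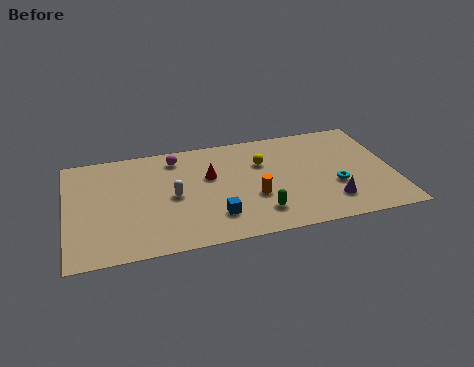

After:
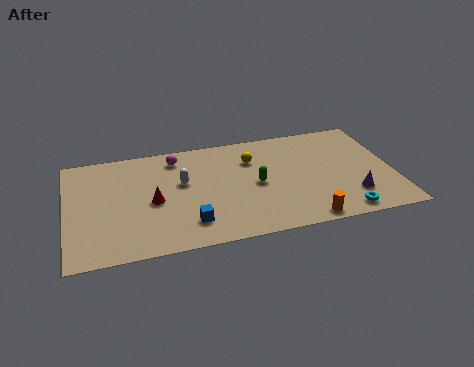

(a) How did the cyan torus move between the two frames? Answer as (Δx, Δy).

(0.2, -2.2)

The cyan torus started near (13.4, 3.2) and ended near (13.6, 1.0).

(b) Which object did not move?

the magenta sphere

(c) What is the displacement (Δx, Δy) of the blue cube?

(-1.3, -0.2)

From the two frames, the blue cube sits at roughly (7.3, 2.1) before and (6.0, 1.9) after.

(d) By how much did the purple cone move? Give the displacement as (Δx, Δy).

(1.1, 0.2)

The purple cone was at about (13.1, 2.0) and moved to about (14.2, 2.2).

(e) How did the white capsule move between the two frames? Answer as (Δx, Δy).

(0.5, 1.0)

The white capsule was at about (5.3, 4.2) and moved to about (5.8, 5.2).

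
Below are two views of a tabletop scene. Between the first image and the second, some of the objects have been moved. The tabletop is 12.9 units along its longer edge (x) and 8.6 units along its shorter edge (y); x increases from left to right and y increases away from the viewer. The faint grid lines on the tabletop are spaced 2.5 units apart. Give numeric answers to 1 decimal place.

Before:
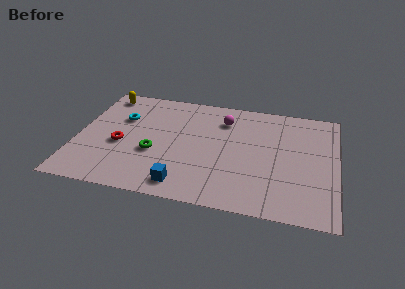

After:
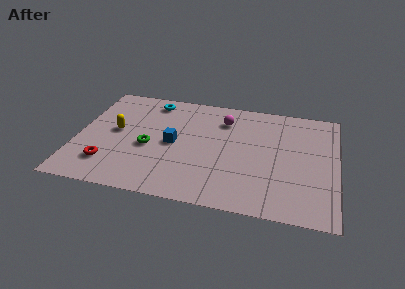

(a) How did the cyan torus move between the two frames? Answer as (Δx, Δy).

(1.4, 1.7)

From the two frames, the cyan torus sits at roughly (2.1, 5.7) before and (3.5, 7.4) after.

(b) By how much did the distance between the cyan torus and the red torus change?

+3.6

They were about 2.1 units apart before and 5.7 after — 3.6 units further apart.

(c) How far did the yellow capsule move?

3.0

The yellow capsule was near (1.1, 7.5) before and (1.9, 4.6) after, so it travelled √(0.8² + 2.9²) ≈ 3.0 units.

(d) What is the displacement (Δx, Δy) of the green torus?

(-0.3, 0.4)

The green torus started near (3.9, 3.3) and ended near (3.6, 3.7).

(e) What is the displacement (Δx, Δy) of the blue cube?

(-0.7, 3.0)

The blue cube started near (5.5, 1.2) and ended near (4.8, 4.2).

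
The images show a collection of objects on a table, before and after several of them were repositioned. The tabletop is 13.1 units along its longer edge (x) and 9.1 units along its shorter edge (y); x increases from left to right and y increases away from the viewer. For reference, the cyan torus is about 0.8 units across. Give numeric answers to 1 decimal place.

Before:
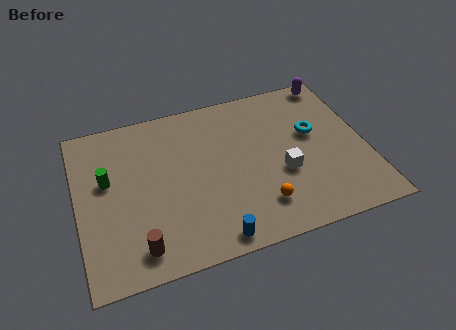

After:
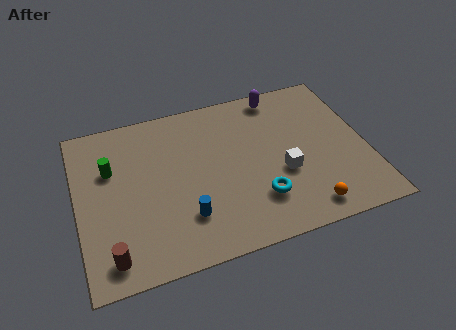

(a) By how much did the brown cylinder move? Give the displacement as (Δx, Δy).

(-1.2, -0.1)

The brown cylinder started near (2.5, 1.4) and ended near (1.3, 1.3).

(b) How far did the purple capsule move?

2.6

From (12.1, 8.3) to (9.5, 8.1), the purple capsule covered √(2.6² + 0.2²) ≈ 2.6 units.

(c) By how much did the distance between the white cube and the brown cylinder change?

+1.2

They were about 7.0 units apart before and 8.2 after — 1.2 units further apart.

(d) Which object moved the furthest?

the cyan torus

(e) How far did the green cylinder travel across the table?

0.6

The green cylinder was near (1.4, 5.4) before and (1.6, 6.0) after, so it travelled √(0.2² + 0.6²) ≈ 0.6 units.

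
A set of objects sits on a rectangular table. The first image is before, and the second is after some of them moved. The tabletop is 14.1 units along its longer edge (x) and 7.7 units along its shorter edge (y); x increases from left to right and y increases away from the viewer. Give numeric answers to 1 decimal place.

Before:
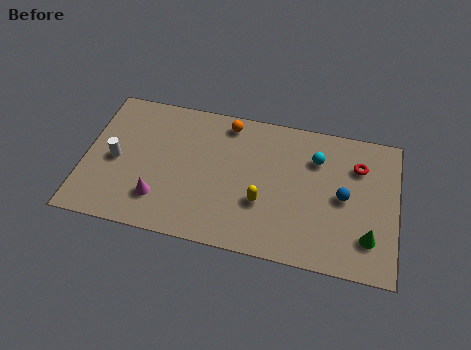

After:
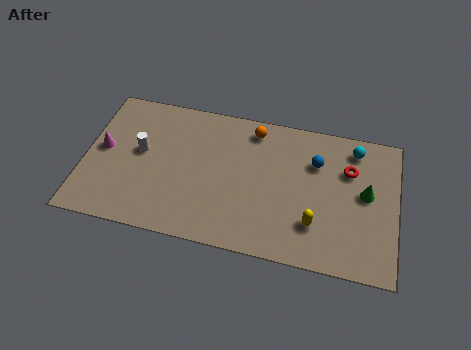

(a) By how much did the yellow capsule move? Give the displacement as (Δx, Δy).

(2.4, -0.6)

The yellow capsule started near (8.1, 2.7) and ended near (10.5, 2.1).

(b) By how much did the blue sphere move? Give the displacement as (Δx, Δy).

(-1.3, 1.6)

The blue sphere was at about (11.7, 3.8) and moved to about (10.4, 5.4).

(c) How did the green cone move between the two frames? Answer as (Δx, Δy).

(-0.2, 2.3)

The green cone started near (12.9, 1.9) and ended near (12.7, 4.2).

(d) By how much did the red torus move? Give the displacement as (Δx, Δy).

(-0.4, -0.3)

The red torus was at about (12.3, 5.6) and moved to about (11.9, 5.3).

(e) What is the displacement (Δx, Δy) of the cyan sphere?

(1.7, 0.9)

From the two frames, the cyan sphere sits at roughly (10.4, 5.6) before and (12.1, 6.5) after.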